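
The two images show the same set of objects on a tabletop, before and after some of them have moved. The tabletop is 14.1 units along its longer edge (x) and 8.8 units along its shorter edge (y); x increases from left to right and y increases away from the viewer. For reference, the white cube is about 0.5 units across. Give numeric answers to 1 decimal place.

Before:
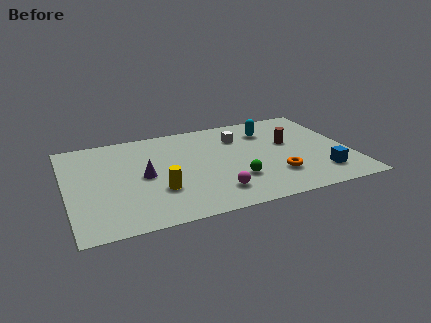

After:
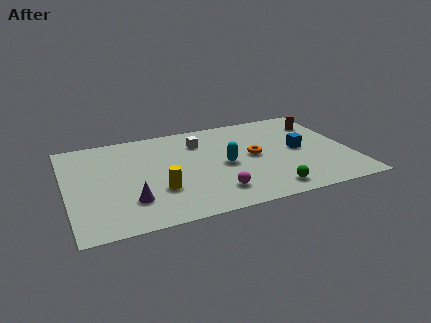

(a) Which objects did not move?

the yellow cylinder and the magenta sphere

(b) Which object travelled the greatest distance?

the cyan capsule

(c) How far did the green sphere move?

2.1

The green sphere was near (8.2, 2.6) before and (9.7, 1.2) after, so it travelled √(1.5² + 1.4²) ≈ 2.1 units.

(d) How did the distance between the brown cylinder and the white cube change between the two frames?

+3.5

Before: roughly 2.7 units apart; after: 6.2. That's 3.5 units further apart.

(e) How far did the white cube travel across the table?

2.0

From (8.8, 6.5) to (6.8, 6.6), the white cube covered √(2.0² + 0.1²) ≈ 2.0 units.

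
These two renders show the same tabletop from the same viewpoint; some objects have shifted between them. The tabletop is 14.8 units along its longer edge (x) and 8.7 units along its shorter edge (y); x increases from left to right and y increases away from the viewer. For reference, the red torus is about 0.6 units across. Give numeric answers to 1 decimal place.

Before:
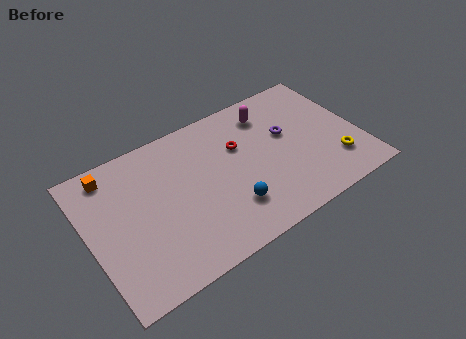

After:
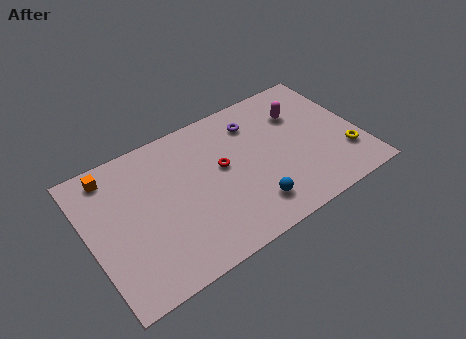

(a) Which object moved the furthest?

the purple torus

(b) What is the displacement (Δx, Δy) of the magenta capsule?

(1.6, -0.8)

The magenta capsule was at about (10.3, 7.0) and moved to about (11.9, 6.2).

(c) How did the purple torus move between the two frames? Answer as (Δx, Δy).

(-1.6, 1.6)

The purple torus started near (11.0, 5.2) and ended near (9.4, 6.8).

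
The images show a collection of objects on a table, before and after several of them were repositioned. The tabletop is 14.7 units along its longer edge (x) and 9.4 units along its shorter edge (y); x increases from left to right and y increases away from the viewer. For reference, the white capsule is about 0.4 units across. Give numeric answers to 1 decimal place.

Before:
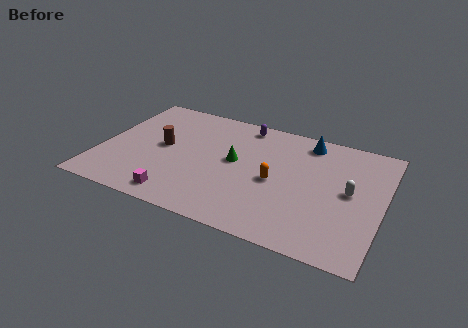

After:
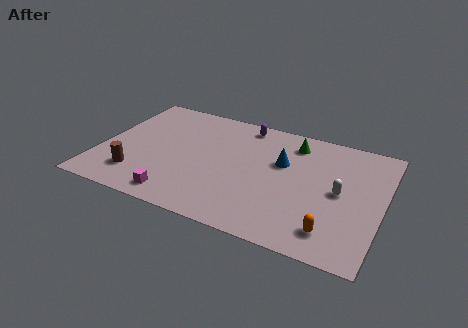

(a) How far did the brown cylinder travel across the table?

3.0

The brown cylinder was near (3.2, 4.9) before and (2.2, 2.1) after, so it travelled √(1.0² + 2.8²) ≈ 3.0 units.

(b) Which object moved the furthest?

the orange capsule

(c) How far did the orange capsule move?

4.1

The orange capsule moved from about (9.2, 4.3) to (12.4, 1.7), a distance of √(3.2² + 2.6²) ≈ 4.1.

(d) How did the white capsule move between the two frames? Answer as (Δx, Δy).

(-0.5, -0.2)

The white capsule started near (13.0, 4.9) and ended near (12.5, 4.7).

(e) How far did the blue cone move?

2.5

From (10.5, 8.1) to (9.4, 5.9), the blue cone covered √(1.1² + 2.2²) ≈ 2.5 units.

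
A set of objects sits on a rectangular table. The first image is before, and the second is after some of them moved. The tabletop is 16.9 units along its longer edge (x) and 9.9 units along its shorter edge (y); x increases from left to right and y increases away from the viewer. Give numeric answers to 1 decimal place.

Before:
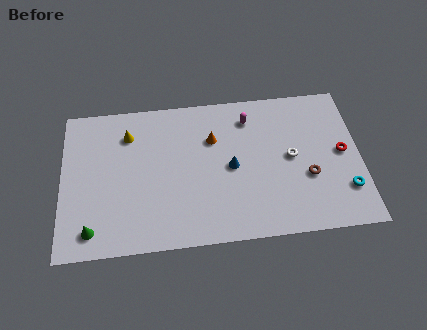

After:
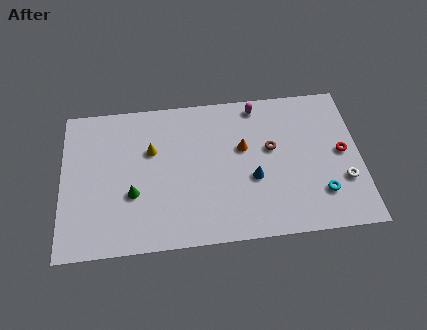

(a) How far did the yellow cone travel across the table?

1.8

From (3.8, 7.6) to (5.1, 6.4), the yellow cone covered √(1.3² + 1.2²) ≈ 1.8 units.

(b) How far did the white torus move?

3.5

From (13.0, 5.1) to (15.9, 3.2), the white torus covered √(2.9² + 1.9²) ≈ 3.5 units.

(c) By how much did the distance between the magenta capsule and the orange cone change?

+0.5

Before: roughly 2.4 units apart; after: 2.9. That's 0.5 units further apart.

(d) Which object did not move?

the red torus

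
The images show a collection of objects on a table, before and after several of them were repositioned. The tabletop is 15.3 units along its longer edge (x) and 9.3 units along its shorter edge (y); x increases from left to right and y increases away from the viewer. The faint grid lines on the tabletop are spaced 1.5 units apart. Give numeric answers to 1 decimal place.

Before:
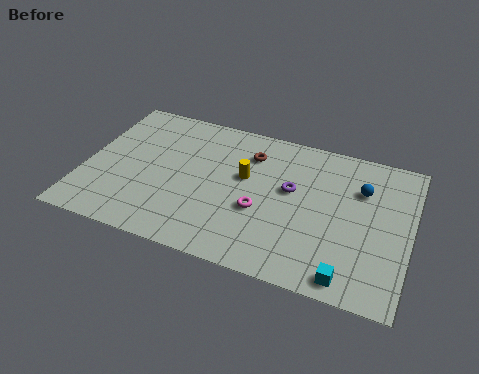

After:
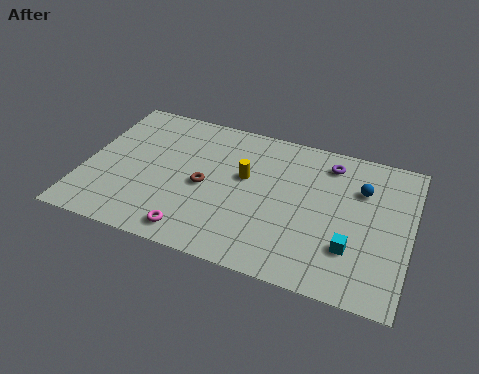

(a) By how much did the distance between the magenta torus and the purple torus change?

+6.5

They were about 2.2 units apart before and 8.7 after — 6.5 units further apart.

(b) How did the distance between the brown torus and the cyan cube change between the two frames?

-0.8

The distance was about 8.0 in the first image and 7.2 in the second, so they moved 0.8 units closer together.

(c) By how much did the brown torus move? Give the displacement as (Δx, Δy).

(-1.9, -2.8)

The brown torus was at about (7.6, 7.1) and moved to about (5.7, 4.3).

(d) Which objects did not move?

the blue sphere and the yellow cylinder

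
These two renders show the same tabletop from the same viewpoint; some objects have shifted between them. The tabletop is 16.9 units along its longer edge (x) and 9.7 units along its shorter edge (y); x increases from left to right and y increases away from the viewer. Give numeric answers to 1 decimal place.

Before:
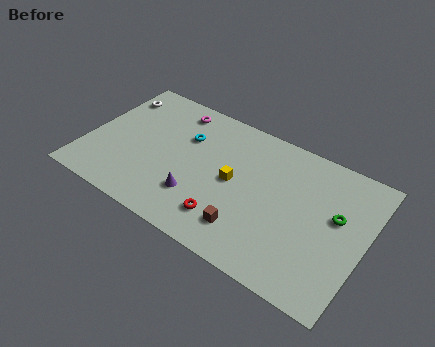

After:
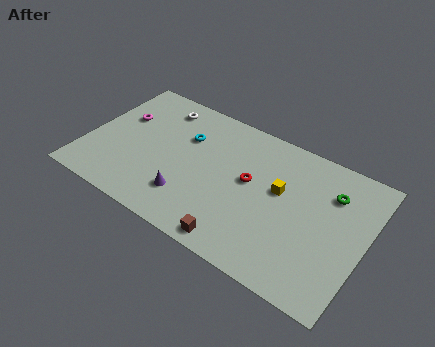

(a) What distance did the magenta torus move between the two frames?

3.7

The magenta torus moved from about (4.7, 8.3) to (1.7, 6.2), a distance of √(3.0² + 2.1²) ≈ 3.7.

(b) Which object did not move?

the cyan torus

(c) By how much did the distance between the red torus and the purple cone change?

+2.5

They were about 2.0 units apart before and 4.5 after — 2.5 units further apart.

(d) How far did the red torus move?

3.4

From (9.0, 2.1) to (9.9, 5.4), the red torus covered √(0.9² + 3.3²) ≈ 3.4 units.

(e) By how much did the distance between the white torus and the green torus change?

-3.4

The distance was about 14.2 in the first image and 10.8 in the second, so they moved 3.4 units closer together.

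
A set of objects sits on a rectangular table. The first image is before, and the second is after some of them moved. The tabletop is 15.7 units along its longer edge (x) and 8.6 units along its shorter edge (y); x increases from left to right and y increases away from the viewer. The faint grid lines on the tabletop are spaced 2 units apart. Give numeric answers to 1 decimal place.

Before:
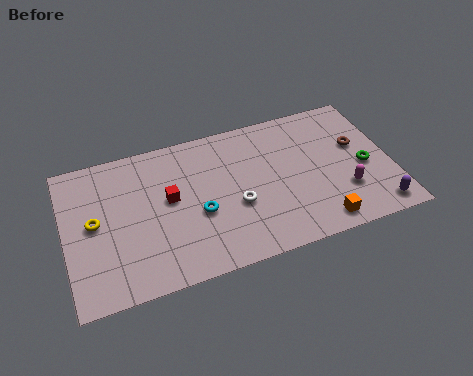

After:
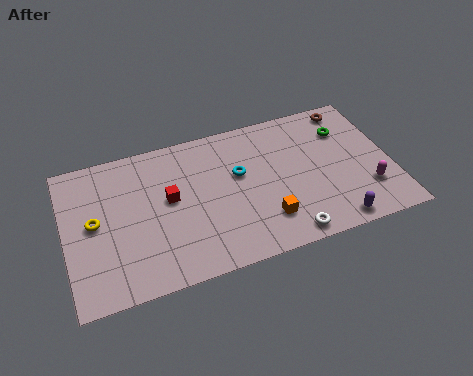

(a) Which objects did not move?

the yellow torus and the red cube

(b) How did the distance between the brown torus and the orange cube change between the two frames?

+2.5

They were about 4.7 units apart before and 7.2 after — 2.5 units further apart.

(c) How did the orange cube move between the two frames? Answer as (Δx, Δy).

(-2.5, 1.0)

From the two frames, the orange cube sits at roughly (11.9, 1.1) before and (9.4, 2.1) after.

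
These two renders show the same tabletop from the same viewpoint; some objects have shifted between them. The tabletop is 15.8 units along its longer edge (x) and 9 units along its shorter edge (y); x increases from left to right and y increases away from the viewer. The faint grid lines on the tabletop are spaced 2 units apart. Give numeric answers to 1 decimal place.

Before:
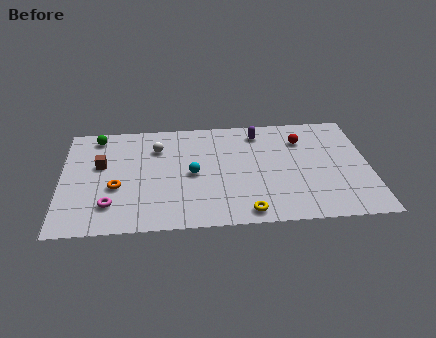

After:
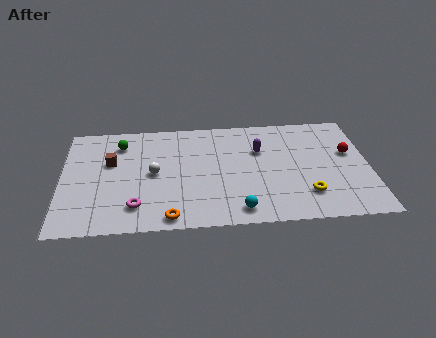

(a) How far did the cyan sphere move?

3.9

The cyan sphere was near (6.7, 4.3) before and (9.0, 1.2) after, so it travelled √(2.3² + 3.1²) ≈ 3.9 units.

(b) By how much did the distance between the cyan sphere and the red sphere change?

+1.0

They were about 6.2 units apart before and 7.2 after — 1.0 units further apart.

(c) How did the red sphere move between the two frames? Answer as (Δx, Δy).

(2.4, -1.3)

The red sphere started near (12.4, 6.7) and ended near (14.8, 5.4).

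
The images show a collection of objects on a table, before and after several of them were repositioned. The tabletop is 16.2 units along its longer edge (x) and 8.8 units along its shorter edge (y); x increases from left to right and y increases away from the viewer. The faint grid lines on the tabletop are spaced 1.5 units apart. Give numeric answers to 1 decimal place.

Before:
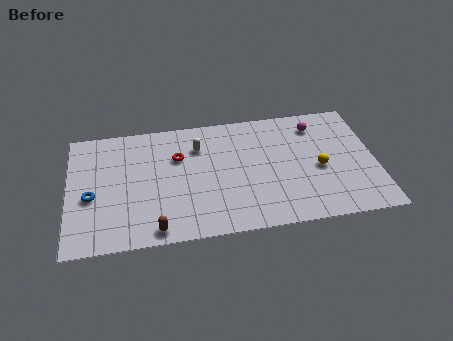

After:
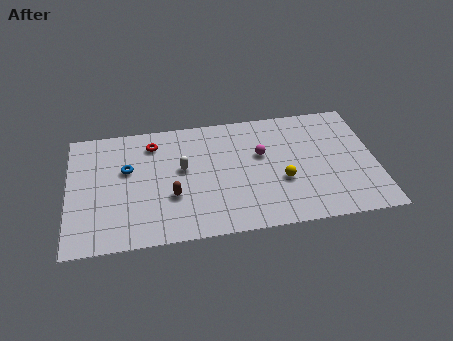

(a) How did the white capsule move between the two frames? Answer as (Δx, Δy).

(-0.9, -1.5)

The white capsule started near (6.9, 6.5) and ended near (6.0, 5.0).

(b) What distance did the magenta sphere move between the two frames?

3.4

The magenta sphere moved from about (13.2, 7.1) to (10.2, 5.4), a distance of √(3.0² + 1.7²) ≈ 3.4.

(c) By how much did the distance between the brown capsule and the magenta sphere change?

-5.4

Before: roughly 10.7 units apart; after: 5.3. That's 5.4 units closer together.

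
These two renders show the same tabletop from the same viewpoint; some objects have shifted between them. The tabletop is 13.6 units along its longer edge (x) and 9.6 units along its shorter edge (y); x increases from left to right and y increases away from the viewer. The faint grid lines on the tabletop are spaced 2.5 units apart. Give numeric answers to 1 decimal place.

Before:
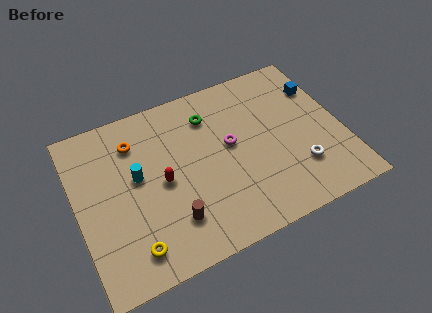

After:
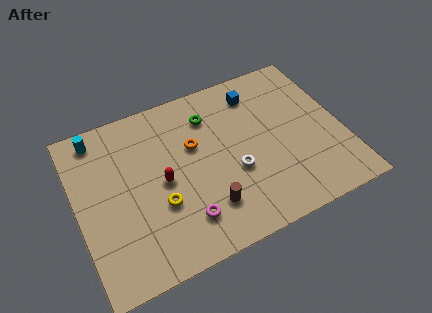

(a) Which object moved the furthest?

the magenta torus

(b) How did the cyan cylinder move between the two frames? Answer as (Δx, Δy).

(-1.7, 3.0)

The cyan cylinder was at about (3.1, 5.4) and moved to about (1.4, 8.4).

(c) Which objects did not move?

the red capsule and the green torus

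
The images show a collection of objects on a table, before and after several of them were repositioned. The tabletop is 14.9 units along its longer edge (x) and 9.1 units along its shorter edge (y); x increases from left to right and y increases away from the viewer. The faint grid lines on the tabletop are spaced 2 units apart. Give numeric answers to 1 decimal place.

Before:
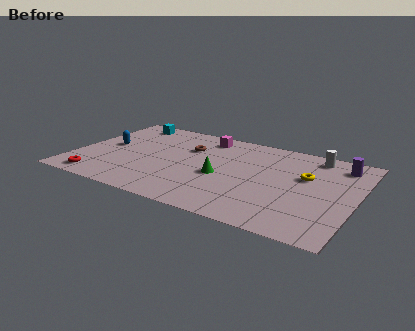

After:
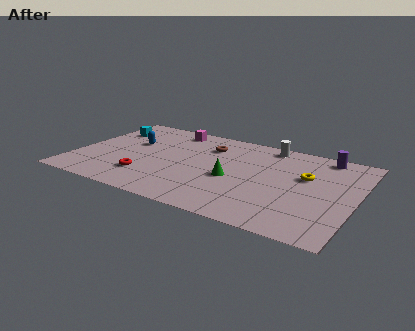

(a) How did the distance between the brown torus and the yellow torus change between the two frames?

-0.9

The distance was about 6.4 in the first image and 5.5 in the second, so they moved 0.9 units closer together.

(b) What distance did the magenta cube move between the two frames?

1.9

The magenta cube moved from about (6.5, 7.7) to (4.6, 7.9), a distance of √(1.9² + 0.2²) ≈ 1.9.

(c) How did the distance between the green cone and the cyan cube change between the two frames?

+0.7

Before: roughly 7.0 units apart; after: 7.7. That's 0.7 units further apart.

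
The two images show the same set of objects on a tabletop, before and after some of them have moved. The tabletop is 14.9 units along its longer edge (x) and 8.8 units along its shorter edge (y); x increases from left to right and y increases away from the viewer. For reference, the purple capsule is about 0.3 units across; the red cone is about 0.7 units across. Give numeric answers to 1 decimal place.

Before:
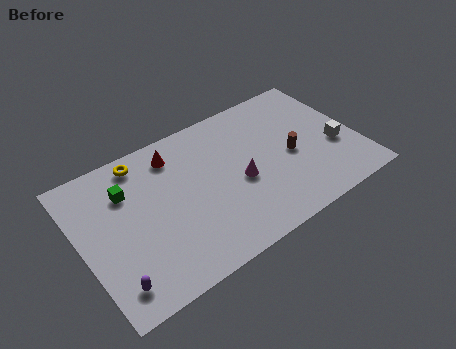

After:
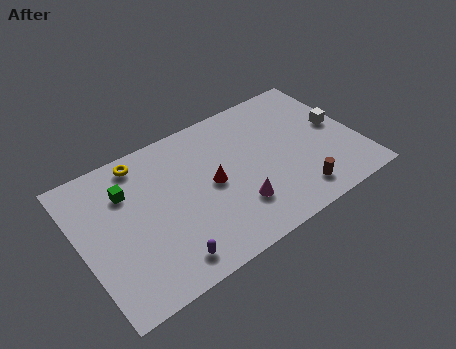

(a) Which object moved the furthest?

the red cone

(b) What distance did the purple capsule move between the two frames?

2.8

The purple capsule moved from about (1.2, 1.5) to (4.0, 1.3), a distance of √(2.8² + 0.2²) ≈ 2.8.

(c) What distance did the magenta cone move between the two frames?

1.5

The magenta cone moved from about (8.4, 3.8) to (8.0, 2.4), a distance of √(0.4² + 1.4²) ≈ 1.5.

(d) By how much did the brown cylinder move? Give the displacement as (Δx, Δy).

(-0.2, -2.5)

From the two frames, the brown cylinder sits at roughly (11.3, 4.0) before and (11.1, 1.5) after.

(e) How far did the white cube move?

1.3

The white cube was near (13.7, 3.4) before and (14.0, 4.7) after, so it travelled √(0.3² + 1.3²) ≈ 1.3 units.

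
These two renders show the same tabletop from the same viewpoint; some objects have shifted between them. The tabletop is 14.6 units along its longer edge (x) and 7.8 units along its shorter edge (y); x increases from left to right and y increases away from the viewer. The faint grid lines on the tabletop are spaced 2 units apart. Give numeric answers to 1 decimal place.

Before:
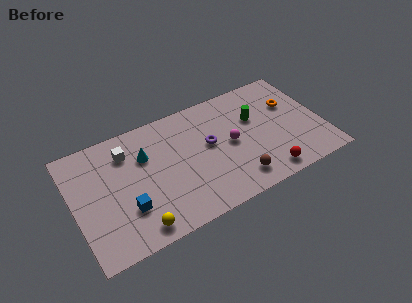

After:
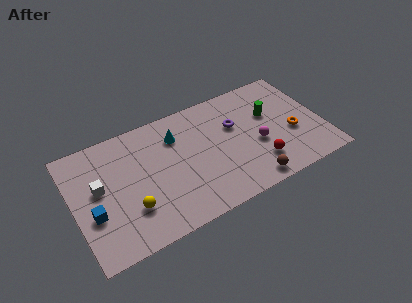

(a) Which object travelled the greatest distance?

the white cube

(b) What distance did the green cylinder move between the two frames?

0.9

The green cylinder moved from about (10.8, 5.0) to (11.7, 4.9), a distance of √(0.9² + 0.1²) ≈ 0.9.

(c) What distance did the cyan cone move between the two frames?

2.0

The cyan cone was near (4.3, 5.3) before and (6.2, 5.8) after, so it travelled √(1.9² + 0.5²) ≈ 2.0 units.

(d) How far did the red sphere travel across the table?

0.9

The red sphere moved from about (10.9, 1.0) to (10.6, 1.9), a distance of √(0.3² + 0.9²) ≈ 0.9.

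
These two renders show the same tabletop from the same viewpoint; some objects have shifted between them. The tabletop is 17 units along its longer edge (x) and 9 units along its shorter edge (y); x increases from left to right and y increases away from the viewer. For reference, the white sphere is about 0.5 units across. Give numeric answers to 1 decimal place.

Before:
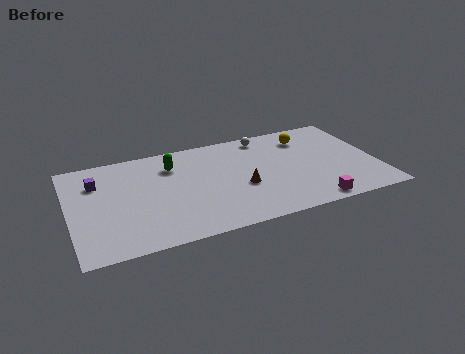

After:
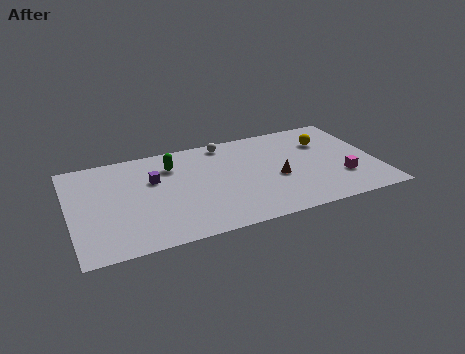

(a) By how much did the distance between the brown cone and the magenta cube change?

-0.8

The distance was about 4.5 in the first image and 3.7 in the second, so they moved 0.8 units closer together.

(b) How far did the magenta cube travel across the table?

2.6

From (13.0, 0.9) to (14.9, 2.7), the magenta cube covered √(1.9² + 1.8²) ≈ 2.6 units.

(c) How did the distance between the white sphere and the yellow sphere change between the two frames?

+3.3

The distance was about 2.4 in the first image and 5.7 in the second, so they moved 3.3 units further apart.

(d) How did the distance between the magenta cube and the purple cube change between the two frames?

-2.0

Before: roughly 12.7 units apart; after: 10.7. That's 2.0 units closer together.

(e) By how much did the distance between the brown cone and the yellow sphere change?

-1.3

The distance was about 5.3 in the first image and 4.0 in the second, so they moved 1.3 units closer together.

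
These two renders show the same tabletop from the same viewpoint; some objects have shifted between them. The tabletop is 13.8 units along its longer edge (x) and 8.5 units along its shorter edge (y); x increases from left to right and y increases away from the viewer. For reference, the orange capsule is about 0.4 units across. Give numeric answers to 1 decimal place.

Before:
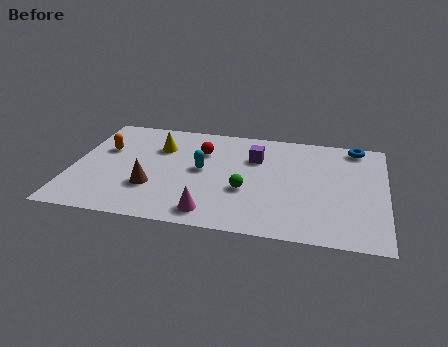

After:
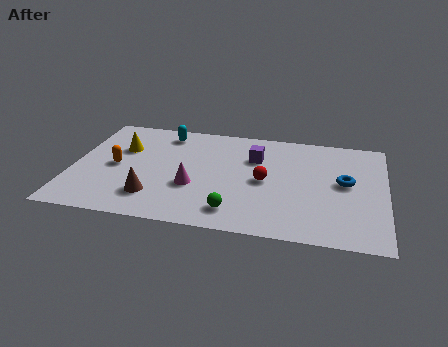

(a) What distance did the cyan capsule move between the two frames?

3.2

The cyan capsule moved from about (5.7, 4.5) to (3.9, 7.2), a distance of √(1.8² + 2.7²) ≈ 3.2.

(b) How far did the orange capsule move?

1.4

The orange capsule moved from about (1.3, 5.4) to (1.9, 4.1), a distance of √(0.6² + 1.3²) ≈ 1.4.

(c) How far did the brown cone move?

0.7

The brown cone moved from about (3.6, 2.7) to (3.7, 2.0), a distance of √(0.1² + 0.7²) ≈ 0.7.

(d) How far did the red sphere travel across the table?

3.5

From (5.6, 6.0) to (8.5, 4.1), the red sphere covered √(2.9² + 1.9²) ≈ 3.5 units.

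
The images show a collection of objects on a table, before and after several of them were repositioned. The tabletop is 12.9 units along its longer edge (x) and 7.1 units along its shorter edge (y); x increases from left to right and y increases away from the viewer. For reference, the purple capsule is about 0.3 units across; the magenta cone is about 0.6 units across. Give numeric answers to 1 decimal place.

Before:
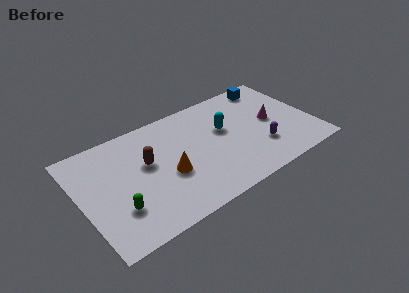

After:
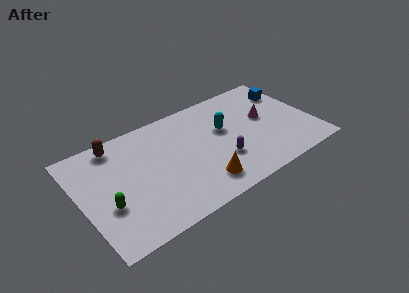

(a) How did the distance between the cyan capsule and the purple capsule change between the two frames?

-0.7

Before: roughly 2.8 units apart; after: 2.1. That's 0.7 units closer together.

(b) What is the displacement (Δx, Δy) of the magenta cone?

(-0.3, 0.4)

The magenta cone started near (10.7, 3.6) and ended near (10.4, 4.0).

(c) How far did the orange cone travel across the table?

2.2

The orange cone was near (4.7, 2.9) before and (6.3, 1.4) after, so it travelled √(1.6² + 1.5²) ≈ 2.2 units.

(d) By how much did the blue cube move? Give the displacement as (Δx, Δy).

(0.9, -0.9)

The blue cube was at about (11.1, 6.2) and moved to about (12.0, 5.3).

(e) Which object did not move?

the cyan capsule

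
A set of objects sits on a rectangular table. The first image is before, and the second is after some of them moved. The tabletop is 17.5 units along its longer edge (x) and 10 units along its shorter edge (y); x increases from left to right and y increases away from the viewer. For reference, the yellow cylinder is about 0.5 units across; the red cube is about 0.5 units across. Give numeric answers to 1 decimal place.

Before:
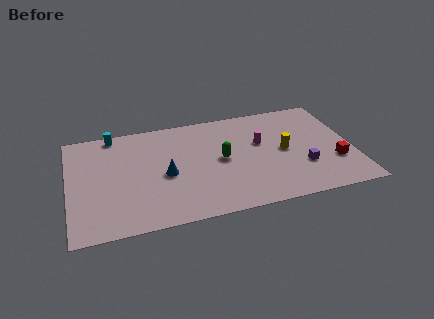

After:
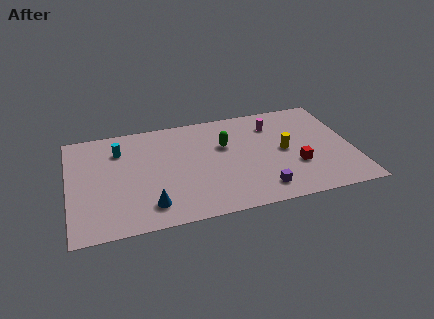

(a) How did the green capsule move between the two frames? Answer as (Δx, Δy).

(0.3, 1.3)

The green capsule started near (9.4, 5.1) and ended near (9.7, 6.4).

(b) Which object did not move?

the yellow cylinder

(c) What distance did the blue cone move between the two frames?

2.8

The blue cone moved from about (5.9, 4.5) to (4.8, 1.9), a distance of √(1.1² + 2.6²) ≈ 2.8.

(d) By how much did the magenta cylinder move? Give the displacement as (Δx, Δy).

(0.9, 1.6)

The magenta cylinder was at about (11.9, 6.1) and moved to about (12.8, 7.7).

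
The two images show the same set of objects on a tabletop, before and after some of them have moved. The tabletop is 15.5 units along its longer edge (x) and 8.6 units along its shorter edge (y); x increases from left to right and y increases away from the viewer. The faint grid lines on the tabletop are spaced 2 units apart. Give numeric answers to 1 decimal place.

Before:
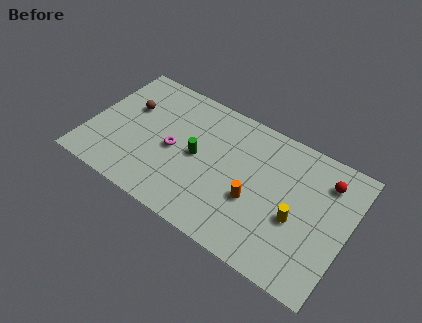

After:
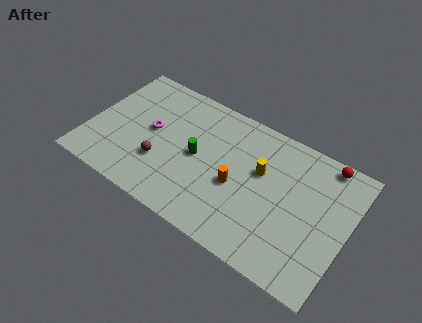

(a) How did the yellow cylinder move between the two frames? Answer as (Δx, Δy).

(-2.4, 1.8)

The yellow cylinder started near (12.6, 3.5) and ended near (10.2, 5.3).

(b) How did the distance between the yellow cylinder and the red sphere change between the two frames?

+0.8

Before: roughly 3.5 units apart; after: 4.3. That's 0.8 units further apart.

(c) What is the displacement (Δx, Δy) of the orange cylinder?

(-1.1, 0.4)

The orange cylinder started near (10.1, 3.3) and ended near (9.0, 3.7).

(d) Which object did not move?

the green cylinder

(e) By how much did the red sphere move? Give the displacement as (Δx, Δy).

(-0.2, 1.1)

The red sphere started near (13.9, 6.7) and ended near (13.7, 7.8).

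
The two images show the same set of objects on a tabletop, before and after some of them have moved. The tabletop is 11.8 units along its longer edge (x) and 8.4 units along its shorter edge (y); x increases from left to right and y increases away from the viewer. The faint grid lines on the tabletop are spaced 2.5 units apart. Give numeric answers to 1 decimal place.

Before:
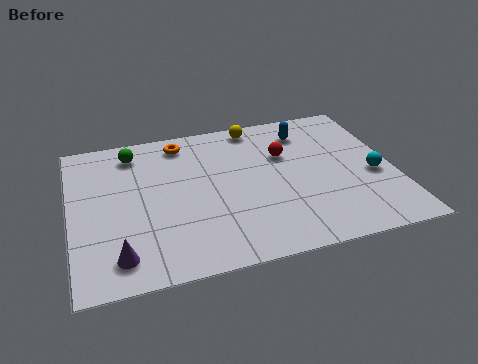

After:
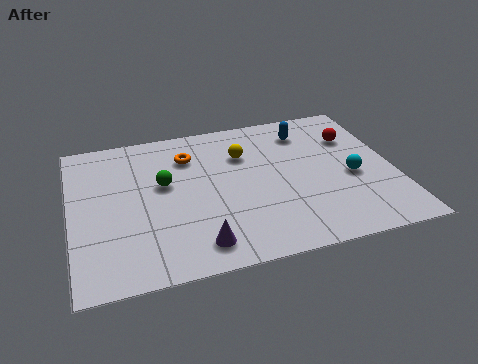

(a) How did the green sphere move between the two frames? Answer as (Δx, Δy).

(1.0, -2.1)

From the two frames, the green sphere sits at roughly (2.4, 7.0) before and (3.4, 4.9) after.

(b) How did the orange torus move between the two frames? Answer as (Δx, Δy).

(0.2, -0.9)

The orange torus was at about (4.2, 7.2) and moved to about (4.4, 6.3).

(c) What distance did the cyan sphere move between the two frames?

0.8

From (11.0, 3.5) to (10.2, 3.6), the cyan sphere covered √(0.8² + 0.1²) ≈ 0.8 units.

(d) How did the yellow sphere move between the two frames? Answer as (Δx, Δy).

(-0.6, -1.6)

The yellow sphere was at about (7.0, 7.5) and moved to about (6.4, 5.9).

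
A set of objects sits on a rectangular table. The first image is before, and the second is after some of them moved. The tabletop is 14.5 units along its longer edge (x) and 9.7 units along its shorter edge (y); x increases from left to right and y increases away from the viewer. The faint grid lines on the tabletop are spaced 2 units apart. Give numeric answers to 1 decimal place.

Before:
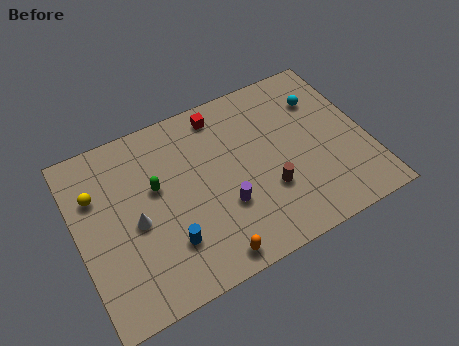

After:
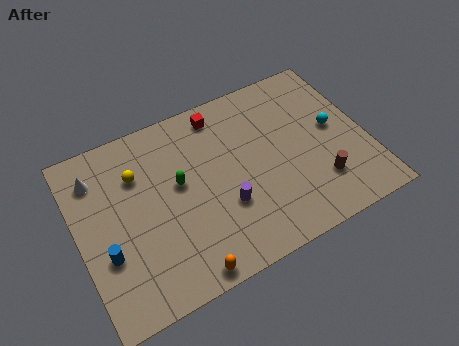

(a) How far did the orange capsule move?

1.3

The orange capsule moved from about (6.0, 1.0) to (4.7, 0.8), a distance of √(1.3² + 0.2²) ≈ 1.3.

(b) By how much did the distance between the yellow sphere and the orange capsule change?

-1.2

Before: roughly 7.5 units apart; after: 6.3. That's 1.2 units closer together.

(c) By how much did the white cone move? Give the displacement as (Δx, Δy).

(-1.6, 3.2)

The white cone started near (2.8, 4.4) and ended near (1.2, 7.6).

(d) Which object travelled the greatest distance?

the white cone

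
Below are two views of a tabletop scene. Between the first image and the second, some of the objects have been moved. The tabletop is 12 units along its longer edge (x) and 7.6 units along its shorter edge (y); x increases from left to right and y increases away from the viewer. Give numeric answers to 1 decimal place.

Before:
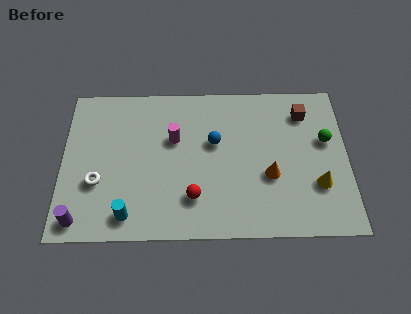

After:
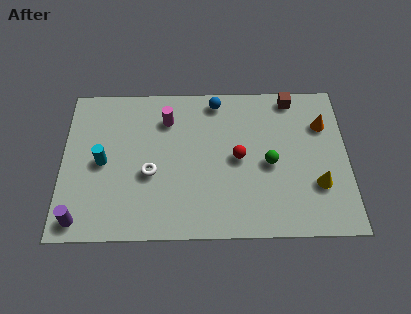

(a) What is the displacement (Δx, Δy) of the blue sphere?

(0.1, 2.1)

The blue sphere was at about (6.4, 4.6) and moved to about (6.5, 6.7).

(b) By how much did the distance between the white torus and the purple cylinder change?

+1.7

Before: roughly 1.9 units apart; after: 3.6. That's 1.7 units further apart.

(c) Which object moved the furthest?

the orange cone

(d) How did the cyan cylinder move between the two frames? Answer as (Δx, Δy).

(-1.1, 2.6)

From the two frames, the cyan cylinder sits at roughly (2.8, 1.1) before and (1.7, 3.7) after.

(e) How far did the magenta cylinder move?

1.0

The magenta cylinder was near (4.7, 4.8) before and (4.4, 5.8) after, so it travelled √(0.3² + 1.0²) ≈ 1.0 units.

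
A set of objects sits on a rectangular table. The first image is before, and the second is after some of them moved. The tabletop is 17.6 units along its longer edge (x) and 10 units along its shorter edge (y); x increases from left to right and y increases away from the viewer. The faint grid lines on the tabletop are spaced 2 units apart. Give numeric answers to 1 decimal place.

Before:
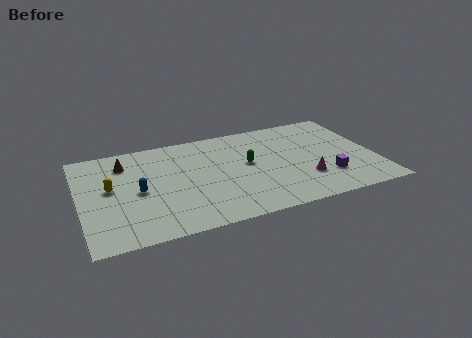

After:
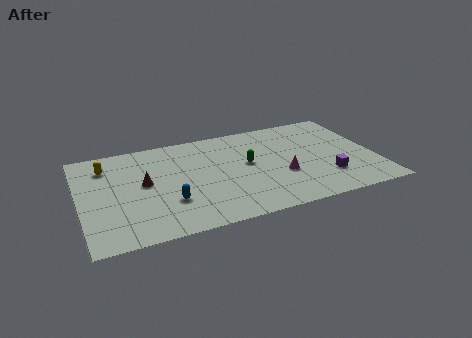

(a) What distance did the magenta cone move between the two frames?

1.5

The magenta cone moved from about (13.2, 2.9) to (11.9, 3.7), a distance of √(1.3² + 0.8²) ≈ 1.5.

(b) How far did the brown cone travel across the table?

2.6

The brown cone was near (2.8, 7.8) before and (3.8, 5.4) after, so it travelled √(1.0² + 2.4²) ≈ 2.6 units.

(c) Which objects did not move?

the purple cube and the green capsule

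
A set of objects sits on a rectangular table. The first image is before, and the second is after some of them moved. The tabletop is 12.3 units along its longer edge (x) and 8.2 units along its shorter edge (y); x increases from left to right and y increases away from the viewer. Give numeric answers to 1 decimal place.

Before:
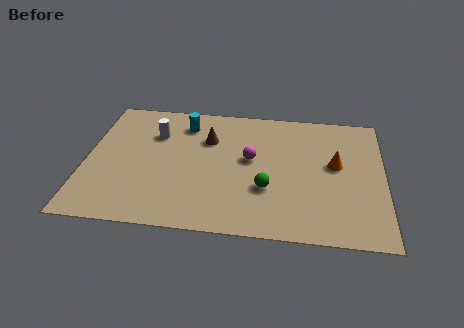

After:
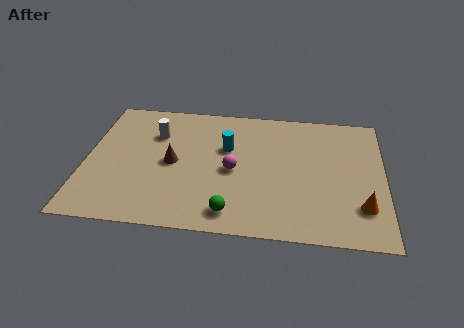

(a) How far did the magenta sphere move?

1.1

From (6.8, 4.6) to (6.1, 3.8), the magenta sphere covered √(0.7² + 0.8²) ≈ 1.1 units.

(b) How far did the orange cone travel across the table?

2.7

From (10.3, 4.6) to (11.4, 2.1), the orange cone covered √(1.1² + 2.5²) ≈ 2.7 units.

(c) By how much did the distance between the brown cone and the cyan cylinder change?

+1.2

The distance was about 1.3 in the first image and 2.5 in the second, so they moved 1.2 units further apart.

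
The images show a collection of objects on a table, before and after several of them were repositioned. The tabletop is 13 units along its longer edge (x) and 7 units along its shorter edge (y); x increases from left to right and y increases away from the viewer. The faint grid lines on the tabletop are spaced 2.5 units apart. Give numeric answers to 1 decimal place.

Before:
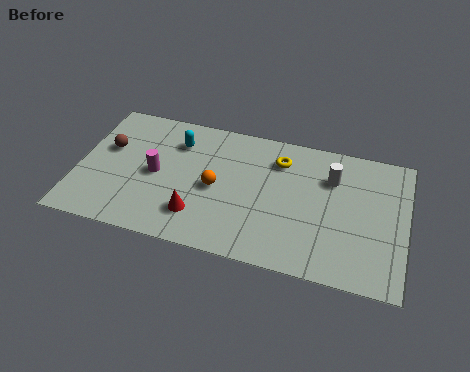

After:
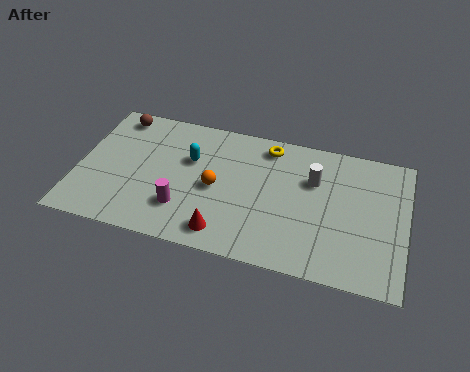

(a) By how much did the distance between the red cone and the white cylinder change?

-1.2

They were about 6.1 units apart before and 4.9 after — 1.2 units closer together.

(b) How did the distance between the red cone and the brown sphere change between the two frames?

+2.3

Before: roughly 4.6 units apart; after: 6.9. That's 2.3 units further apart.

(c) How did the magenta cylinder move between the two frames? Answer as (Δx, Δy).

(1.2, -1.5)

From the two frames, the magenta cylinder sits at roughly (3.1, 3.4) before and (4.3, 1.9) after.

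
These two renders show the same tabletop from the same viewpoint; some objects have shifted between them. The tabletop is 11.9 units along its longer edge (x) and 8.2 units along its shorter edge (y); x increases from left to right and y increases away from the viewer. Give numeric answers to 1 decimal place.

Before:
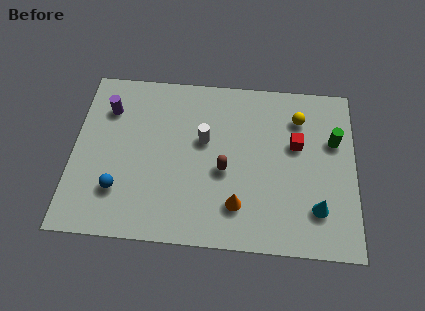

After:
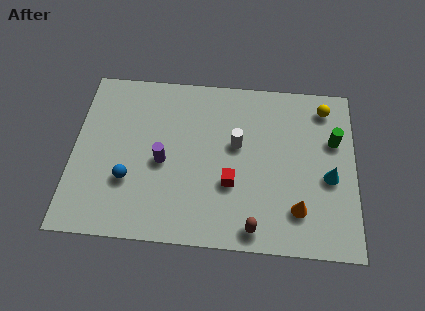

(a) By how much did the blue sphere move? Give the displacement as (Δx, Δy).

(0.4, 0.5)

From the two frames, the blue sphere sits at roughly (2.0, 2.2) before and (2.4, 2.7) after.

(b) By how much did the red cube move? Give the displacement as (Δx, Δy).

(-2.7, -2.1)

The red cube was at about (9.4, 5.0) and moved to about (6.7, 2.9).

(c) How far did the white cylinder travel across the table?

1.4

The white cylinder was near (5.5, 4.9) before and (6.9, 4.8) after, so it travelled √(1.4² + 0.1²) ≈ 1.4 units.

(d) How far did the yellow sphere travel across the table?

1.3

The yellow sphere was near (9.5, 6.3) before and (10.6, 6.9) after, so it travelled √(1.1² + 0.6²) ≈ 1.3 units.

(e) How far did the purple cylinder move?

3.4

From (1.4, 6.1) to (3.8, 3.7), the purple cylinder covered √(2.4² + 2.4²) ≈ 3.4 units.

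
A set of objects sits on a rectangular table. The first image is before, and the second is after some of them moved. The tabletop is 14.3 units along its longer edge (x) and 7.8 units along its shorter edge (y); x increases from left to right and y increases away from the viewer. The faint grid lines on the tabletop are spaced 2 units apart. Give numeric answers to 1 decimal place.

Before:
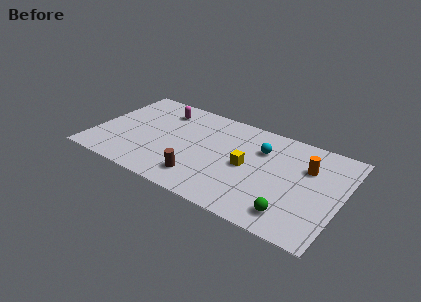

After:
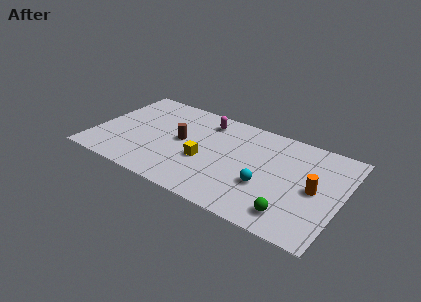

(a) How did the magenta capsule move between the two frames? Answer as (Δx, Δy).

(2.6, 0.2)

The magenta capsule started near (3.5, 6.2) and ended near (6.1, 6.4).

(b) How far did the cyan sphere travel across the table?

2.8

From (9.5, 5.5) to (10.1, 2.8), the cyan sphere covered √(0.6² + 2.7²) ≈ 2.8 units.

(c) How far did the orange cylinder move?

1.6

The orange cylinder moved from about (12.2, 5.3) to (12.8, 3.8), a distance of √(0.6² + 1.5²) ≈ 1.6.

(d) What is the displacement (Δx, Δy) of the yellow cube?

(-2.4, -0.7)

The yellow cube was at about (8.9, 3.8) and moved to about (6.5, 3.1).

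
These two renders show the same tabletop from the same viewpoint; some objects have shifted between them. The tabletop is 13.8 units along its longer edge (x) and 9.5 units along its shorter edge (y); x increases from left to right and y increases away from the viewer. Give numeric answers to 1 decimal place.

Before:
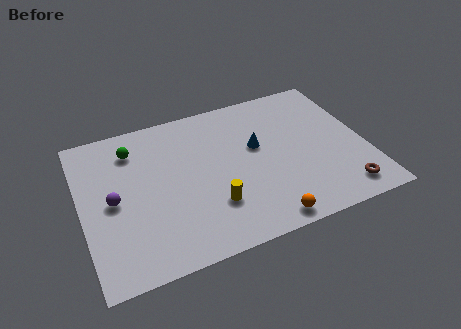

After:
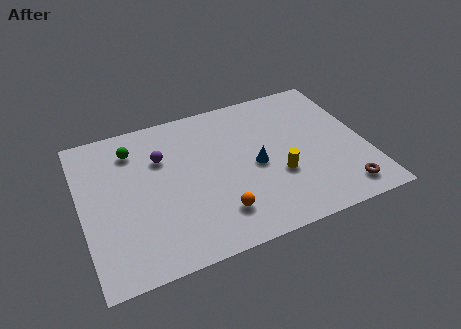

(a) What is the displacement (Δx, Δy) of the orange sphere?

(-2.1, 1.2)

The orange sphere was at about (8.4, 0.9) and moved to about (6.3, 2.1).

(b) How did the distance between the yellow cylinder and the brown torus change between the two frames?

-2.8

The distance was about 6.3 in the first image and 3.5 in the second, so they moved 2.8 units closer together.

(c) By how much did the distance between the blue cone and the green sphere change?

+0.3

Before: roughly 6.2 units apart; after: 6.5. That's 0.3 units further apart.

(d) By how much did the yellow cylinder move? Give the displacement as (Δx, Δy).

(3.3, 0.7)

The yellow cylinder started near (6.1, 2.7) and ended near (9.4, 3.4).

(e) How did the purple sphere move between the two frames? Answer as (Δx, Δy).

(2.5, 1.9)

The purple sphere was at about (1.5, 4.6) and moved to about (4.0, 6.5).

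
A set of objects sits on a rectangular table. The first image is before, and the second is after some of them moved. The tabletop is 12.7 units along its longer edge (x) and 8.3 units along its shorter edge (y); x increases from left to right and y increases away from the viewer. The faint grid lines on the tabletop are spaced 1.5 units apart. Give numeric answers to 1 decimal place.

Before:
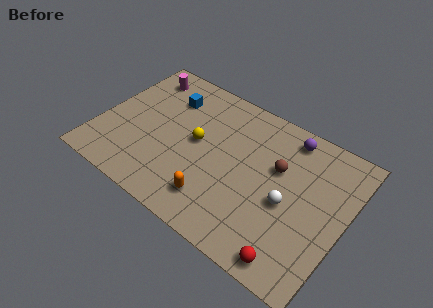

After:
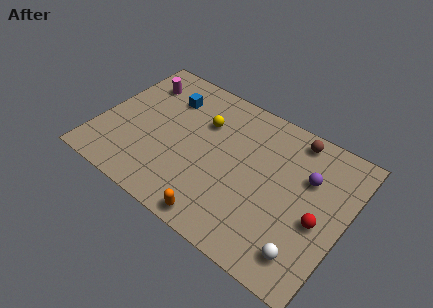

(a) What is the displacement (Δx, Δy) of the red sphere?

(0.8, 2.6)

From the two frames, the red sphere sits at roughly (10.7, 0.9) before and (11.5, 3.5) after.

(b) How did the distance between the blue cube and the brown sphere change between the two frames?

+0.5

They were about 6.1 units apart before and 6.6 after — 0.5 units further apart.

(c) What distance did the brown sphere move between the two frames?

2.2

The brown sphere was near (9.1, 5.2) before and (9.6, 7.3) after, so it travelled √(0.5² + 2.1²) ≈ 2.2 units.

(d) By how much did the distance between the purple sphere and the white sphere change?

+0.4

The distance was about 3.6 in the first image and 4.0 in the second, so they moved 0.4 units further apart.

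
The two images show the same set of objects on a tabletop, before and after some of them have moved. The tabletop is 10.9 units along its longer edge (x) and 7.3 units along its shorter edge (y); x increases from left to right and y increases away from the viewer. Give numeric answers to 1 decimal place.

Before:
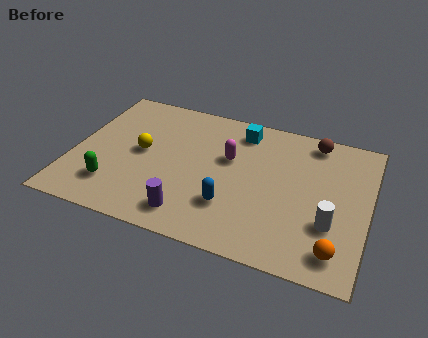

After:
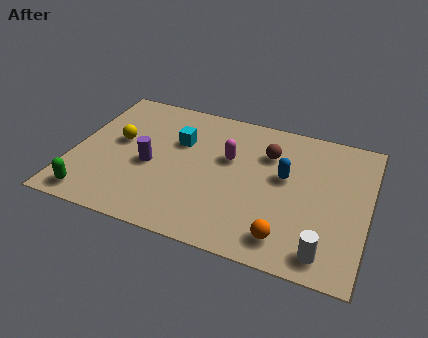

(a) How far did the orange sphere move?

1.8

From (9.9, 1.2) to (8.1, 1.2), the orange sphere covered √(1.8² + 0.0²) ≈ 1.8 units.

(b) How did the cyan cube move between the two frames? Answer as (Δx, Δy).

(-2.2, -1.3)

The cyan cube was at about (6.0, 6.1) and moved to about (3.8, 4.8).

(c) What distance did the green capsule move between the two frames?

1.1

The green capsule was near (1.7, 1.7) before and (1.0, 0.9) after, so it travelled √(0.7² + 0.8²) ≈ 1.1 units.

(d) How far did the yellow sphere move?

0.9

The yellow sphere moved from about (2.5, 3.8) to (1.6, 4.1), a distance of √(0.9² + 0.3²) ≈ 0.9.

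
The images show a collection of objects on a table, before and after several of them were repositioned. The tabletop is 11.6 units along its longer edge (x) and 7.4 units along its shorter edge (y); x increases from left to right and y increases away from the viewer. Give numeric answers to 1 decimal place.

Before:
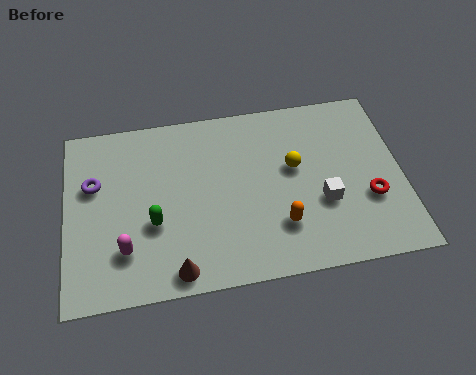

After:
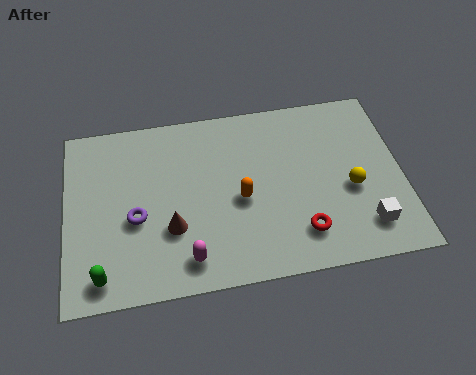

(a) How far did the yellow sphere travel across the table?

2.2

The yellow sphere moved from about (7.9, 4.3) to (9.8, 3.1), a distance of √(1.9² + 1.2²) ≈ 2.2.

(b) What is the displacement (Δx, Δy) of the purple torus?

(1.4, -1.6)

From the two frames, the purple torus sits at roughly (1.0, 4.7) before and (2.4, 3.1) after.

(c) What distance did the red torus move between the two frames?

2.6

From (10.4, 2.6) to (8.0, 1.6), the red torus covered √(2.4² + 1.0²) ≈ 2.6 units.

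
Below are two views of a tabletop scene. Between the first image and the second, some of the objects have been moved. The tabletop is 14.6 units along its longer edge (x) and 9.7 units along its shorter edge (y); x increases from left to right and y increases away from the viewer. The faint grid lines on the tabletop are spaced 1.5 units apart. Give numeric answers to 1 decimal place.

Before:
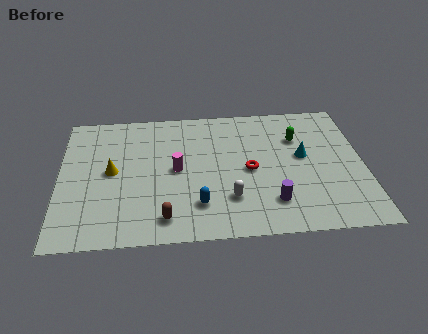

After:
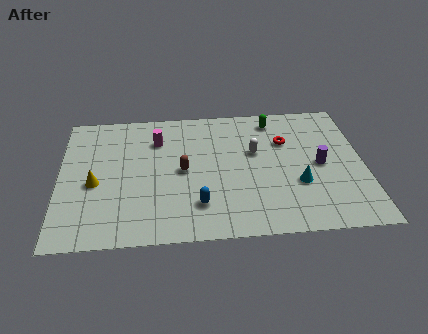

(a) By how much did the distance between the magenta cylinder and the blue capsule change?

+2.5

Before: roughly 2.8 units apart; after: 5.3. That's 2.5 units further apart.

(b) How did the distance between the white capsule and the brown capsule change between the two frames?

+0.4

They were about 3.3 units apart before and 3.7 after — 0.4 units further apart.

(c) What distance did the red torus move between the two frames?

2.7

The red torus was near (9.1, 4.6) before and (10.9, 6.6) after, so it travelled √(1.8² + 2.0²) ≈ 2.7 units.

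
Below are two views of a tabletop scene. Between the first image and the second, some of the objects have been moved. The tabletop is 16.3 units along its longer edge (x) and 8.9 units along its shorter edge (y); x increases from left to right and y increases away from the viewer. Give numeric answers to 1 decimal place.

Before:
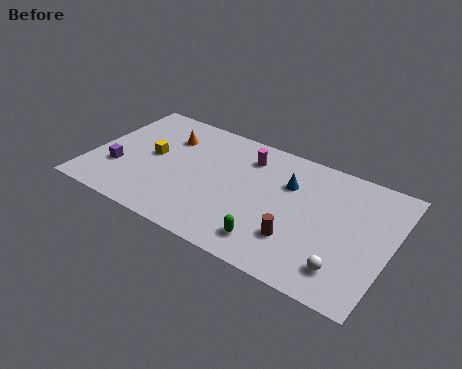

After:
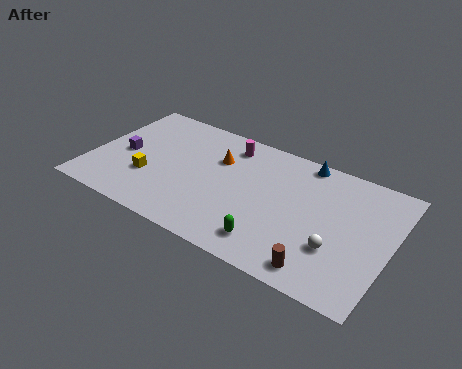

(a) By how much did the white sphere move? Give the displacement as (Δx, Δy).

(-0.6, 1.1)

The white sphere started near (14.2, 1.8) and ended near (13.6, 2.9).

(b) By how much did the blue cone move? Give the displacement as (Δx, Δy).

(0.6, 2.0)

The blue cone started near (10.6, 6.1) and ended near (11.2, 8.1).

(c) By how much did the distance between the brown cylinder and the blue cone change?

+3.4

They were about 3.7 units apart before and 7.1 after — 3.4 units further apart.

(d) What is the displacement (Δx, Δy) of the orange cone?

(2.9, -0.4)

From the two frames, the orange cone sits at roughly (3.8, 6.5) before and (6.7, 6.1) after.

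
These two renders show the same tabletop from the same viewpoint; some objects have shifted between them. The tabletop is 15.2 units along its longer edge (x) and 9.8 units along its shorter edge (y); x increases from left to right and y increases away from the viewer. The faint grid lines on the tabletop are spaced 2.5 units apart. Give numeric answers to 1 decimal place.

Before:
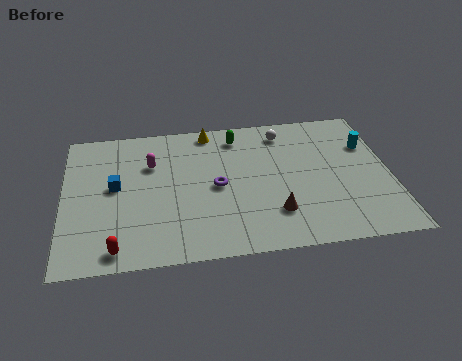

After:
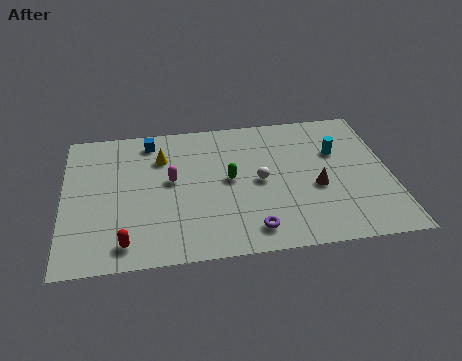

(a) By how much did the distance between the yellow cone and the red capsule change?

-2.9

The distance was about 8.9 in the first image and 6.0 in the second, so they moved 2.9 units closer together.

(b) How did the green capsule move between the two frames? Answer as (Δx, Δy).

(-0.5, -3.1)

The green capsule started near (8.2, 8.2) and ended near (7.7, 5.1).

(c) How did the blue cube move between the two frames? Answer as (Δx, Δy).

(1.7, 3.1)

From the two frames, the blue cube sits at roughly (2.4, 5.3) before and (4.1, 8.4) after.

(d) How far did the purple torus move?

3.5

The purple torus was near (7.1, 4.7) before and (8.6, 1.5) after, so it travelled √(1.5² + 3.2²) ≈ 3.5 units.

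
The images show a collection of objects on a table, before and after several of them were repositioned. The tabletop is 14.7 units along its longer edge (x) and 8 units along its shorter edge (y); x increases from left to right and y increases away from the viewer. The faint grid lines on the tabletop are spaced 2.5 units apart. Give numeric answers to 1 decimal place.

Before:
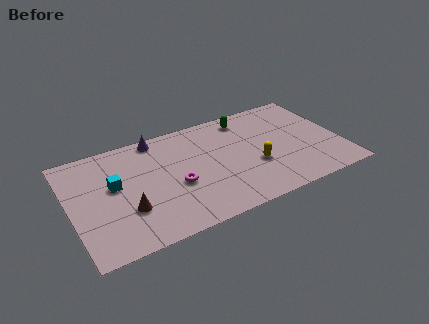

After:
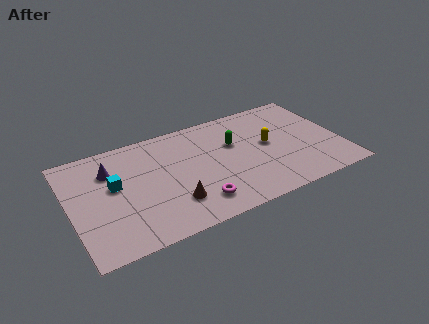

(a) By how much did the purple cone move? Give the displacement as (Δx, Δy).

(-2.7, -1.4)

The purple cone was at about (5.0, 7.2) and moved to about (2.3, 5.8).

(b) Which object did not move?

the cyan cube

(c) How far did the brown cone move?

2.5

From (2.9, 2.6) to (5.3, 2.1), the brown cone covered √(2.4² + 0.5²) ≈ 2.5 units.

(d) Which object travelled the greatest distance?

the purple cone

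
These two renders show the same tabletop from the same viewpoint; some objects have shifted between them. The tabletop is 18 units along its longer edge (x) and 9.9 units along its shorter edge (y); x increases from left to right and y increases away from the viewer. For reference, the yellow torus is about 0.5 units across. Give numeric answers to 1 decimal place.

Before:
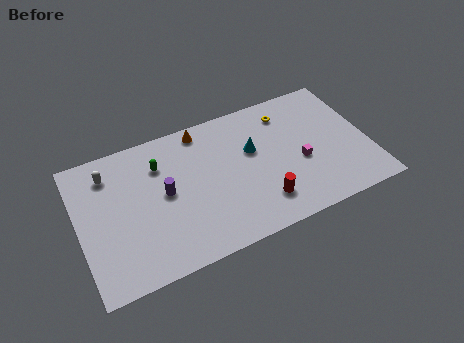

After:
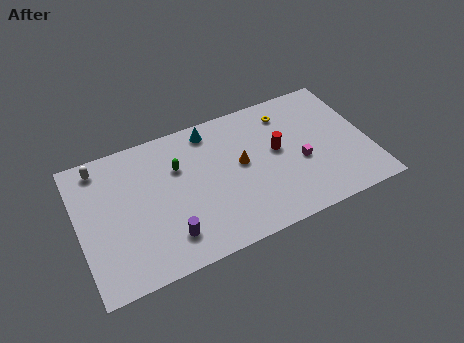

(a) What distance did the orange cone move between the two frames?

4.0

The orange cone was near (8.0, 8.8) before and (10.1, 5.4) after, so it travelled √(2.1² + 3.4²) ≈ 4.0 units.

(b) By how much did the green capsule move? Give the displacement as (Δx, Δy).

(1.1, -0.6)

From the two frames, the green capsule sits at roughly (5.2, 7.3) before and (6.3, 6.7) after.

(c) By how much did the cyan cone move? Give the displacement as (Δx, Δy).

(-2.4, 2.5)

The cyan cone was at about (10.9, 6.1) and moved to about (8.5, 8.6).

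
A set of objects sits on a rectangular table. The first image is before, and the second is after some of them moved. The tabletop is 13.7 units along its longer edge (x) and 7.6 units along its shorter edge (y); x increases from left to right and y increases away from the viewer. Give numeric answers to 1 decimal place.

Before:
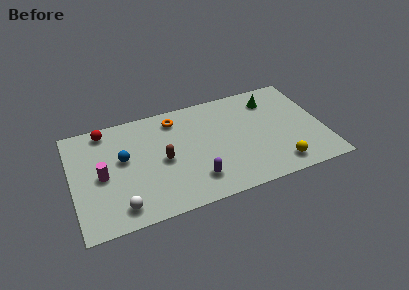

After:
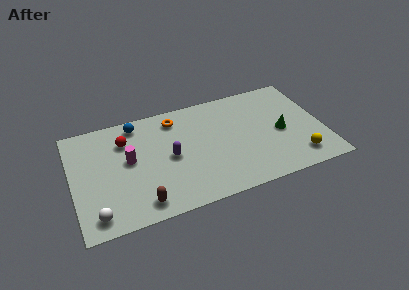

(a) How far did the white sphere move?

1.3

From (2.4, 1.2) to (1.1, 1.1), the white sphere covered √(1.3² + 0.1²) ≈ 1.3 units.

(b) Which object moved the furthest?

the brown capsule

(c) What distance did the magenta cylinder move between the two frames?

1.6

From (1.6, 3.6) to (3.1, 4.2), the magenta cylinder covered √(1.5² + 0.6²) ≈ 1.6 units.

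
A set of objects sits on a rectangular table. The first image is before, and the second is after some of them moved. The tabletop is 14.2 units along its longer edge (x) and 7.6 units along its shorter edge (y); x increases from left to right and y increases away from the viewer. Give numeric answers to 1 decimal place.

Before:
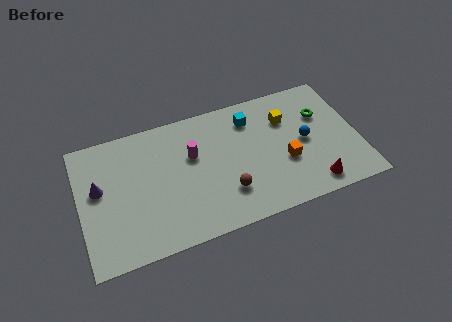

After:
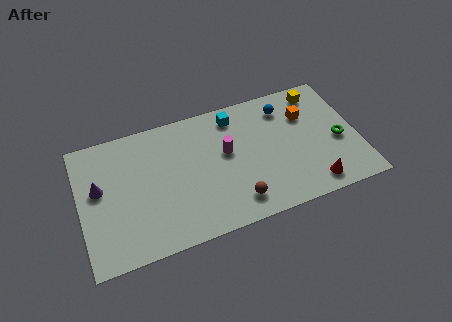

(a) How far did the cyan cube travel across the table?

0.9

The cyan cube moved from about (8.9, 6.0) to (8.1, 6.4), a distance of √(0.8² + 0.4²) ≈ 0.9.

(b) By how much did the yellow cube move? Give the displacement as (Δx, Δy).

(1.8, 1.1)

From the two frames, the yellow cube sits at roughly (10.7, 5.4) before and (12.5, 6.5) after.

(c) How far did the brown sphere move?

0.8

The brown sphere moved from about (7.3, 2.1) to (7.7, 1.4), a distance of √(0.4² + 0.7²) ≈ 0.8.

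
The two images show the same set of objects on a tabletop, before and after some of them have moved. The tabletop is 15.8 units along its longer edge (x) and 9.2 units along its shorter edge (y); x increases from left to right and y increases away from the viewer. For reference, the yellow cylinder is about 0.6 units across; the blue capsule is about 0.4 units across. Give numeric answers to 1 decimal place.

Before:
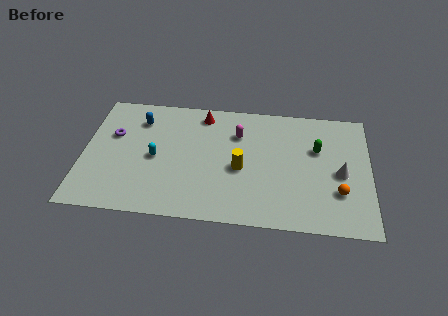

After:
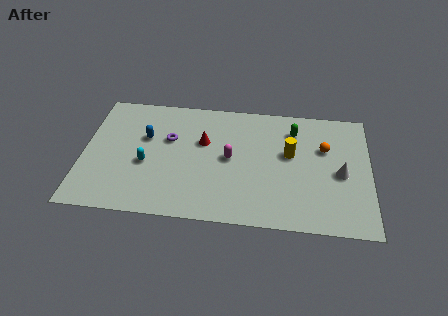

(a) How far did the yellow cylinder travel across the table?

3.0

The yellow cylinder moved from about (8.7, 4.0) to (11.4, 5.4), a distance of √(2.7² + 1.4²) ≈ 3.0.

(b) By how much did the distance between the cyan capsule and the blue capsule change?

-1.0

Before: roughly 3.0 units apart; after: 2.0. That's 1.0 units closer together.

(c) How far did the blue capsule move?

1.4

From (3.0, 7.1) to (3.4, 5.8), the blue capsule covered √(0.4² + 1.3²) ≈ 1.4 units.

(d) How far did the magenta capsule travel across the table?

1.9

The magenta capsule moved from about (8.5, 6.6) to (8.1, 4.7), a distance of √(0.4² + 1.9²) ≈ 1.9.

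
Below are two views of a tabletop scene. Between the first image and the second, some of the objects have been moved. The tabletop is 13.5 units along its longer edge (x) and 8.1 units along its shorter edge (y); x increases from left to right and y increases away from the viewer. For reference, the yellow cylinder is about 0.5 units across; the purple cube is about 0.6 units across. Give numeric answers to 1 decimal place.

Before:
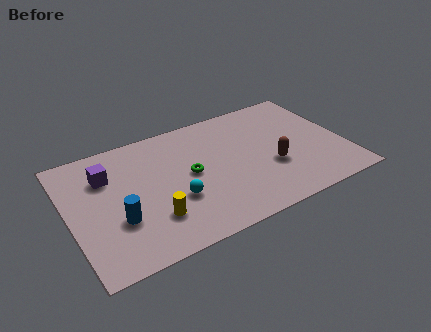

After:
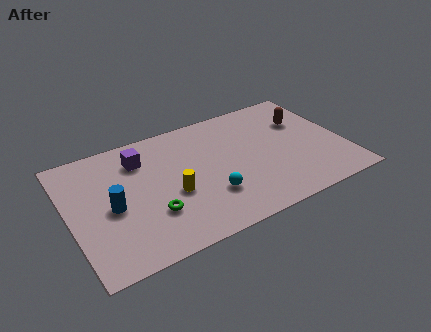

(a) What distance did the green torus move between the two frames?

2.7

The green torus moved from about (5.9, 4.2) to (3.8, 2.5), a distance of √(2.1² + 1.7²) ≈ 2.7.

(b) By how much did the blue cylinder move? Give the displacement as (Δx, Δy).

(-0.2, 0.9)

From the two frames, the blue cylinder sits at roughly (2.2, 2.8) before and (2.0, 3.7) after.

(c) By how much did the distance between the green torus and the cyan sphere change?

+1.2

The distance was about 1.6 in the first image and 2.8 in the second, so they moved 1.2 units further apart.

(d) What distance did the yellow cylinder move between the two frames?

1.6

From (3.8, 2.2) to (4.9, 3.3), the yellow cylinder covered √(1.1² + 1.1²) ≈ 1.6 units.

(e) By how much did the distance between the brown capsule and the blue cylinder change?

+2.4

The distance was about 7.6 in the first image and 10.0 in the second, so they moved 2.4 units further apart.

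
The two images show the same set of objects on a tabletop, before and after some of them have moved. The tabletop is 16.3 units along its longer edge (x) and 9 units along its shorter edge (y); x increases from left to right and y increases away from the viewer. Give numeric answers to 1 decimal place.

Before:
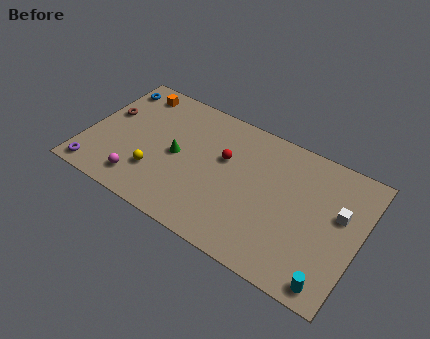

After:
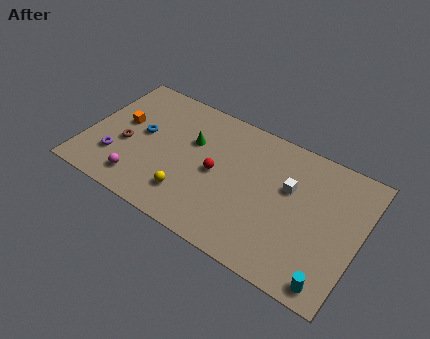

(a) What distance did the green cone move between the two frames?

1.6

From (5.4, 4.4) to (6.1, 5.8), the green cone covered √(0.7² + 1.4²) ≈ 1.6 units.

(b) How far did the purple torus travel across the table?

1.8

The purple torus was near (1.0, 1.0) before and (2.0, 2.5) after, so it travelled √(1.0² + 1.5²) ≈ 1.8 units.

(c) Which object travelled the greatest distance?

the blue torus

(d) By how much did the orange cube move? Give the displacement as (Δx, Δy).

(-0.3, -2.6)

From the two frames, the orange cube sits at roughly (2.2, 7.7) before and (1.9, 5.1) after.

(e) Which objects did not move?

the magenta sphere and the cyan cylinder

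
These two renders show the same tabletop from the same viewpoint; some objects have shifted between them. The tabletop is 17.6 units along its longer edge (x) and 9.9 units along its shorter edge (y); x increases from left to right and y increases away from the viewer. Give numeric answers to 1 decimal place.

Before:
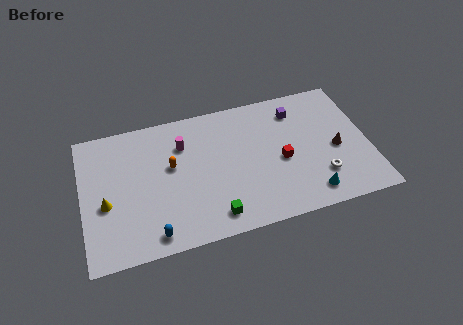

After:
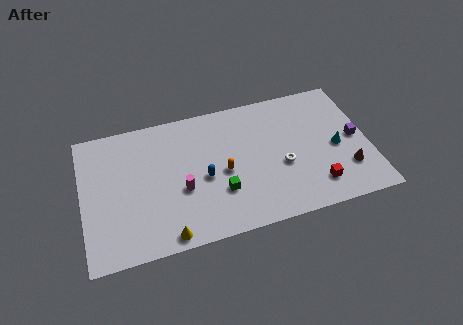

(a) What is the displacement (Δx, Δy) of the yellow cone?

(3.5, -3.2)

From the two frames, the yellow cone sits at roughly (1.4, 4.1) before and (4.9, 0.9) after.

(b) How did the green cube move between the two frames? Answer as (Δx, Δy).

(0.5, 1.6)

From the two frames, the green cube sits at roughly (7.8, 1.5) before and (8.3, 3.1) after.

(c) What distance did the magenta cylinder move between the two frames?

3.3

The magenta cylinder moved from about (6.3, 7.2) to (6.0, 3.9), a distance of √(0.3² + 3.3²) ≈ 3.3.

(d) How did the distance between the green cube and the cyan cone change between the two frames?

+1.5

They were about 5.9 units apart before and 7.4 after — 1.5 units further apart.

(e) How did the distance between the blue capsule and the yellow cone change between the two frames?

+0.3

Before: roughly 4.0 units apart; after: 4.3. That's 0.3 units further apart.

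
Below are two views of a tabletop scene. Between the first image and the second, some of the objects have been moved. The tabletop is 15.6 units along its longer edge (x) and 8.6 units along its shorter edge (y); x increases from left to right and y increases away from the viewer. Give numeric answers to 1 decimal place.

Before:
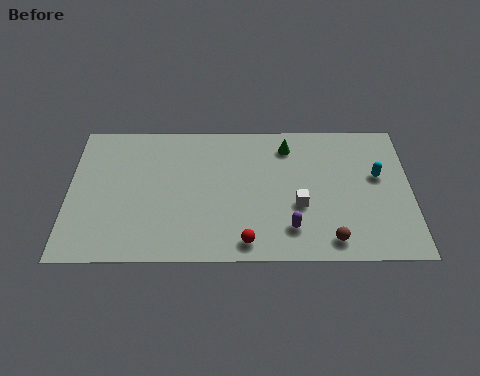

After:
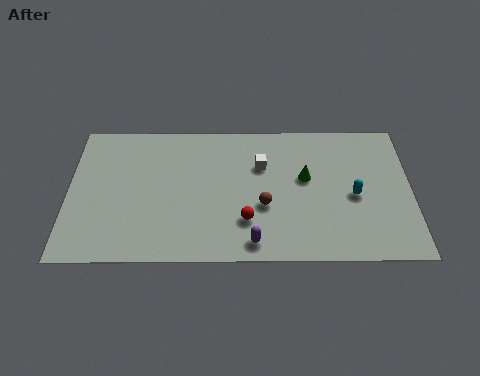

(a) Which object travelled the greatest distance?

the brown sphere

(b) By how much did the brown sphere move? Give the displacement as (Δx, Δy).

(-3.0, 2.1)

From the two frames, the brown sphere sits at roughly (11.9, 1.2) before and (8.9, 3.3) after.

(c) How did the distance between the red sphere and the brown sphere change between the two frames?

-2.6

They were about 3.8 units apart before and 1.2 after — 2.6 units closer together.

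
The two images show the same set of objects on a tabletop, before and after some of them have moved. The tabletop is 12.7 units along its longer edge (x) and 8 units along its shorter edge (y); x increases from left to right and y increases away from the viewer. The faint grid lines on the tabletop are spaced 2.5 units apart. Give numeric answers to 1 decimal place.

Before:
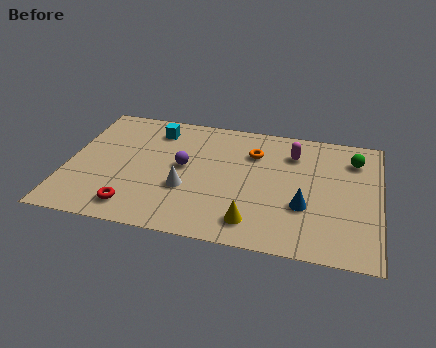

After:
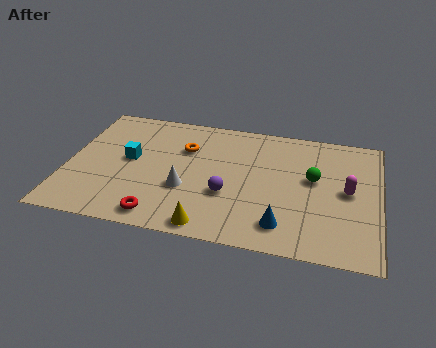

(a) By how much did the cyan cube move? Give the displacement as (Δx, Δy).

(-0.9, -2.2)

From the two frames, the cyan cube sits at roughly (3.4, 6.5) before and (2.5, 4.3) after.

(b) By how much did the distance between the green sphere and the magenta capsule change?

-1.0

Before: roughly 2.5 units apart; after: 1.5. That's 1.0 units closer together.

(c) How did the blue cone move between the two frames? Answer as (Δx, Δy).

(-0.8, -1.3)

The blue cone started near (9.7, 2.8) and ended near (8.9, 1.5).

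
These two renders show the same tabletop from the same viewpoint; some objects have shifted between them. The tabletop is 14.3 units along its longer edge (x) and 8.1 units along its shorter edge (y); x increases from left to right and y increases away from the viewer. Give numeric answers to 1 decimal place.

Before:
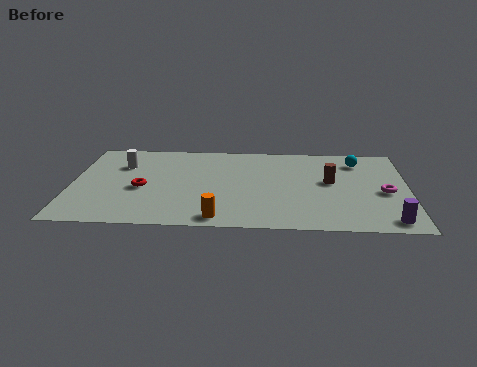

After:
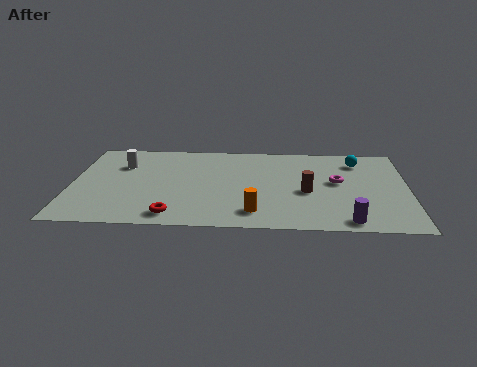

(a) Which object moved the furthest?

the red torus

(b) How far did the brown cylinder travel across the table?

1.4

From (11.0, 4.5) to (10.0, 3.5), the brown cylinder covered √(1.0² + 1.0²) ≈ 1.4 units.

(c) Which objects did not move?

the cyan sphere and the white cylinder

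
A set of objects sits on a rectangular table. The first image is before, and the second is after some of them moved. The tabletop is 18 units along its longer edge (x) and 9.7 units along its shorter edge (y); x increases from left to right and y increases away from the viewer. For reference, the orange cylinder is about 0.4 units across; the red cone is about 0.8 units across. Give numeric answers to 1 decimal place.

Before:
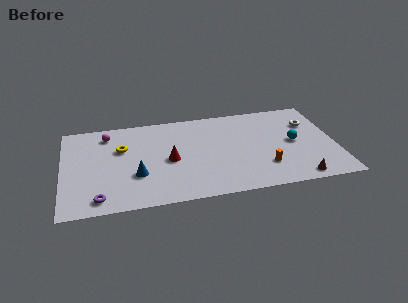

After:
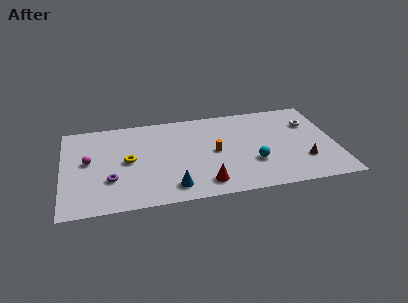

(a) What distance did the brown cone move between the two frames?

1.9

The brown cone moved from about (15.3, 1.0) to (15.8, 2.8), a distance of √(0.5² + 1.8²) ≈ 1.9.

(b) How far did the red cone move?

3.6

From (7.0, 4.5) to (9.2, 1.6), the red cone covered √(2.2² + 2.9²) ≈ 3.6 units.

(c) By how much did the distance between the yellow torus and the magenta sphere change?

+0.7

Before: roughly 1.9 units apart; after: 2.6. That's 0.7 units further apart.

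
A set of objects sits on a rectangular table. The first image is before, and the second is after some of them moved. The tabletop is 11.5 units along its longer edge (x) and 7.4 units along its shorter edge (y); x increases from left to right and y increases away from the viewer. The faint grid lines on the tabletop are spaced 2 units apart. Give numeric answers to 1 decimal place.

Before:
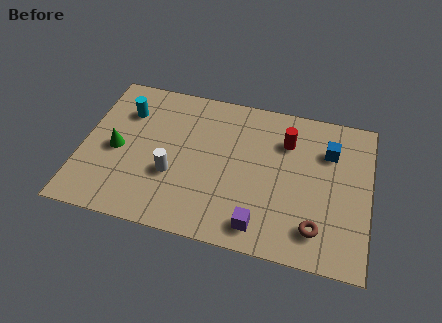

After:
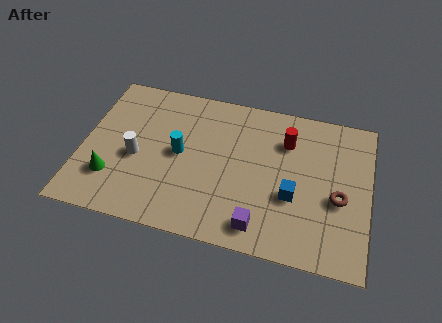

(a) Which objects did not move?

the red cylinder and the purple cube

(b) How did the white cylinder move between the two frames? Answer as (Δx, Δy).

(-1.5, 0.5)

The white cylinder started near (3.7, 2.7) and ended near (2.2, 3.2).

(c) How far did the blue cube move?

2.8

The blue cube moved from about (9.8, 5.3) to (8.5, 2.8), a distance of √(1.3² + 2.5²) ≈ 2.8.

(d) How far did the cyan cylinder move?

2.8

From (1.6, 5.4) to (3.9, 3.8), the cyan cylinder covered √(2.3² + 1.6²) ≈ 2.8 units.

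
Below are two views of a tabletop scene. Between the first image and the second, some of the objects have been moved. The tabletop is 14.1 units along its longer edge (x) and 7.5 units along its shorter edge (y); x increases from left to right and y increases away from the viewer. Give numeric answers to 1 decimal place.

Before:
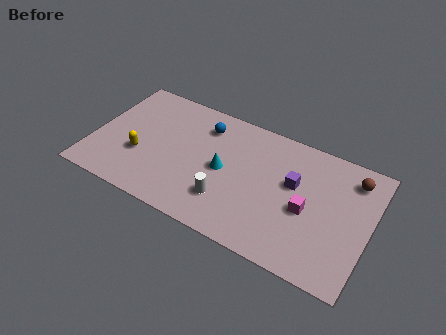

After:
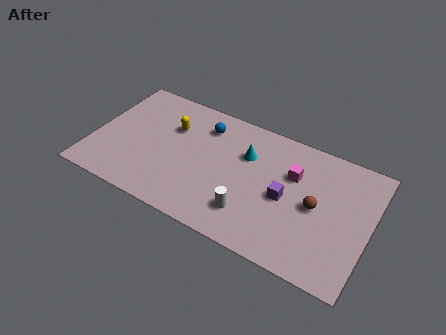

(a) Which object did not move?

the blue sphere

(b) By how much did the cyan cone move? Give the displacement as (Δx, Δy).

(1.0, 1.4)

The cyan cone was at about (6.7, 3.7) and moved to about (7.7, 5.1).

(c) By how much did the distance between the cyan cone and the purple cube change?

-0.9

Before: roughly 3.6 units apart; after: 2.7. That's 0.9 units closer together.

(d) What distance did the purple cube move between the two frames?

1.0

From (10.2, 4.5) to (9.9, 3.5), the purple cube covered √(0.3² + 1.0²) ≈ 1.0 units.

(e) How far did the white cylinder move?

1.2

The white cylinder moved from about (7.1, 2.0) to (8.3, 1.8), a distance of √(1.2² + 0.2²) ≈ 1.2.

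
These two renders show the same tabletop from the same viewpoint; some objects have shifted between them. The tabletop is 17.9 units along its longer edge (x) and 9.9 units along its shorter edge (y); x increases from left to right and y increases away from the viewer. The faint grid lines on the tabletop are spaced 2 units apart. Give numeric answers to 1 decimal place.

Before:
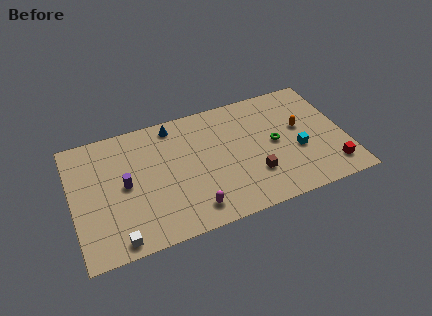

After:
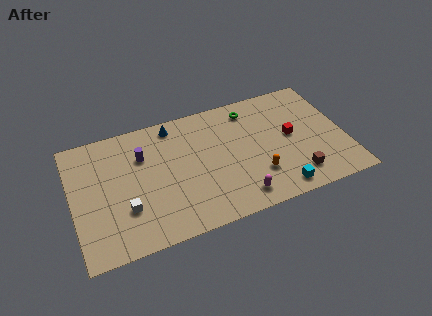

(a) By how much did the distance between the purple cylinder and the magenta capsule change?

+2.6

They were about 5.3 units apart before and 7.9 after — 2.6 units further apart.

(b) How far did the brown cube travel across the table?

2.9

The brown cube was near (11.7, 2.9) before and (14.4, 1.9) after, so it travelled √(2.7² + 1.0²) ≈ 2.9 units.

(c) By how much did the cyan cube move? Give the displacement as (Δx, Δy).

(-1.6, -2.7)

The cyan cube was at about (14.7, 3.9) and moved to about (13.1, 1.2).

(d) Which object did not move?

the blue cone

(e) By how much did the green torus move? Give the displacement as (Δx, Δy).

(-1.3, 3.3)

The green torus started near (13.3, 5.0) and ended near (12.0, 8.3).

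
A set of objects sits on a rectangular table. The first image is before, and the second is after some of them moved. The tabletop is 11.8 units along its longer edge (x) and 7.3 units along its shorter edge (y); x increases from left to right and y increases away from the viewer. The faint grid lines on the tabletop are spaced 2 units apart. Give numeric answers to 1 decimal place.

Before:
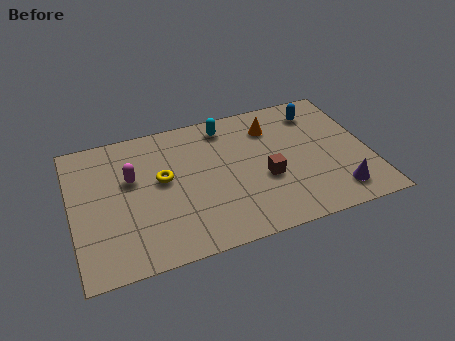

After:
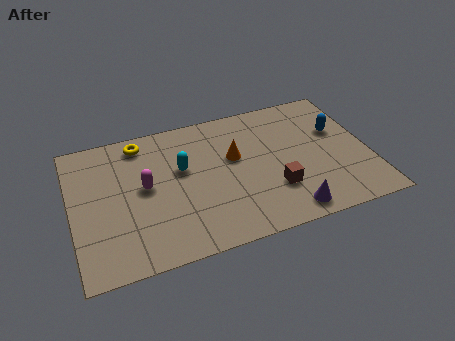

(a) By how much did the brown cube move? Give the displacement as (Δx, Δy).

(0.3, -0.7)

The brown cube was at about (7.6, 2.9) and moved to about (7.9, 2.2).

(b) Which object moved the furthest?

the cyan capsule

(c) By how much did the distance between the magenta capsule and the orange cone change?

-2.2

They were about 5.8 units apart before and 3.6 after — 2.2 units closer together.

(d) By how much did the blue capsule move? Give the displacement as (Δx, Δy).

(0.7, -1.3)

The blue capsule started near (10.0, 5.9) and ended near (10.7, 4.6).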